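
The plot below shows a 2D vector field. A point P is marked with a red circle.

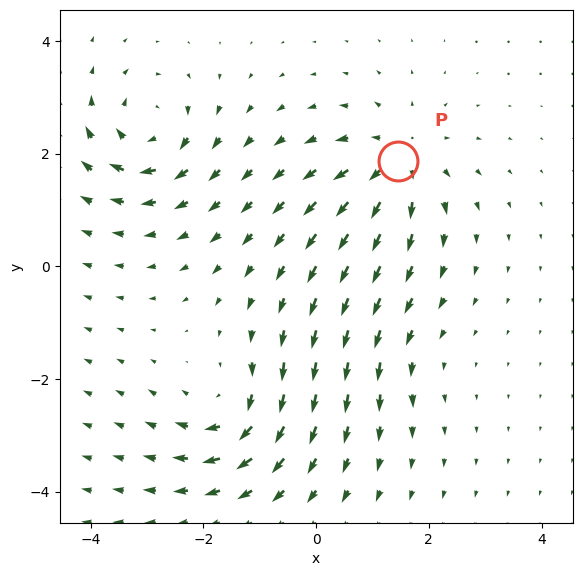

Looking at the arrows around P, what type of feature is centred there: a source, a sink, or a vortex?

At P (1.5, 1.9) the arrows spread outward. Divergence about +5, curl ≈0 — positive divergence with near-zero curl is a source.

source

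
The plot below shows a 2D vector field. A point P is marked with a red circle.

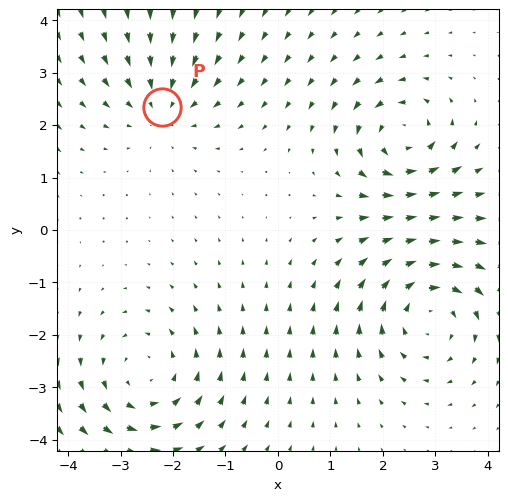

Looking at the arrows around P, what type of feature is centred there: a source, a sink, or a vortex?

sink

At P (-2.2, 2.3) the arrows converge inward. Divergence about -3, curl ≈0 — negative divergence with near-zero curl is a sink.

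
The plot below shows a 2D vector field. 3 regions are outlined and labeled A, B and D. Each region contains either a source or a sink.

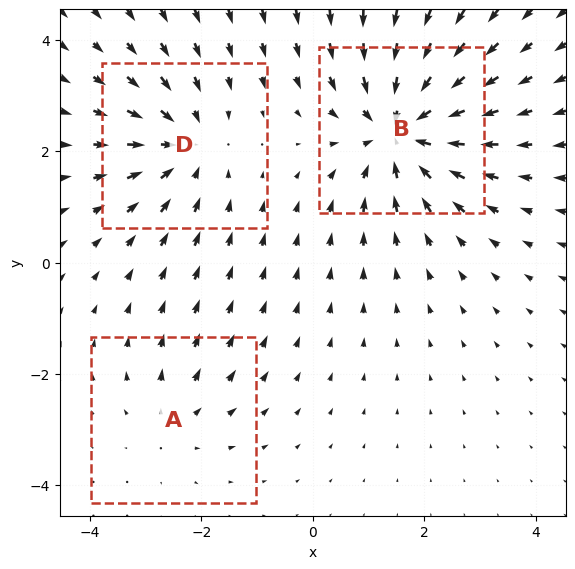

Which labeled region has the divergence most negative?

B

Divergence at each region's feature centre — A: about +2, B: about -4, D: about -3. Region B is most negative.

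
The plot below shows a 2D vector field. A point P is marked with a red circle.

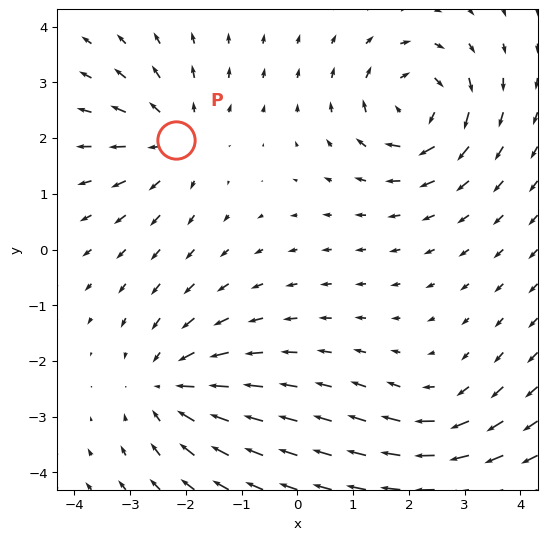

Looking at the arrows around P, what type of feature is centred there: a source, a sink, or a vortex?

At P (-2.2, 2.0) the arrows spread outward. Divergence about +4, curl ≈0 — positive divergence with near-zero curl is a source.

source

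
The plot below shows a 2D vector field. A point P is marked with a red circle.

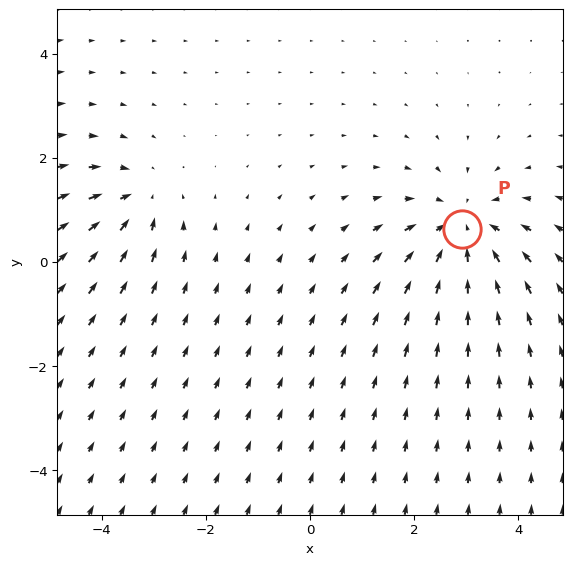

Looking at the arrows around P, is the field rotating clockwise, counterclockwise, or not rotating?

not rotating

Near P at (2.9, 0.6) the arrows show no circulation. The curl there is ≈0.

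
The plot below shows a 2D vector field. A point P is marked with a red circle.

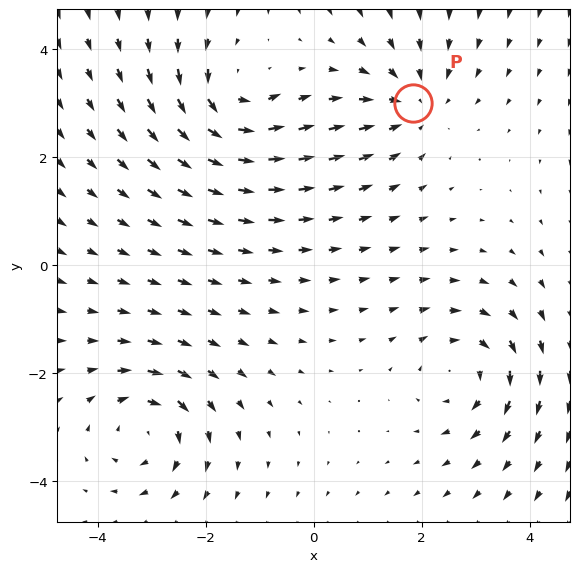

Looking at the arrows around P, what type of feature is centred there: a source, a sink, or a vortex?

sink

At P (1.8, 3.0) the arrows converge inward. Divergence about -3, curl ≈0 — negative divergence with near-zero curl is a sink.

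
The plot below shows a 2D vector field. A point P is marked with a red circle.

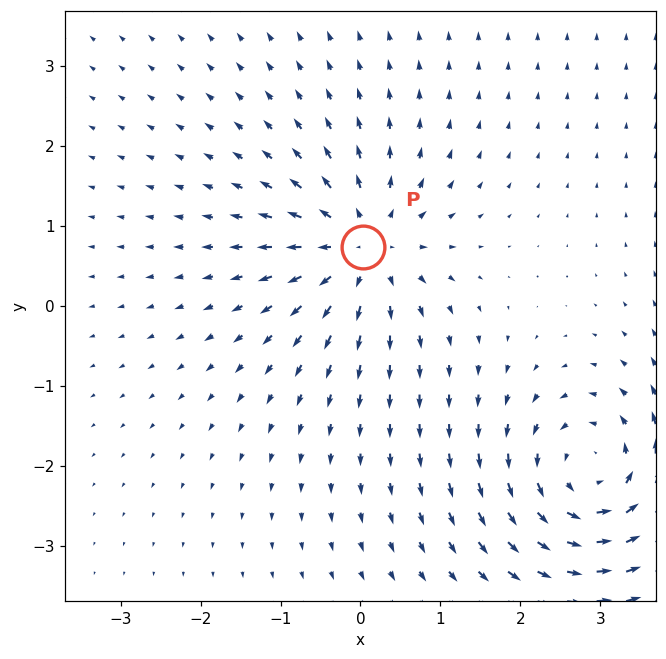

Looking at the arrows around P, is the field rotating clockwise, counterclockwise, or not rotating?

not rotating

Near P at (0.0, 0.7) the arrows show no circulation. The curl there is ≈0.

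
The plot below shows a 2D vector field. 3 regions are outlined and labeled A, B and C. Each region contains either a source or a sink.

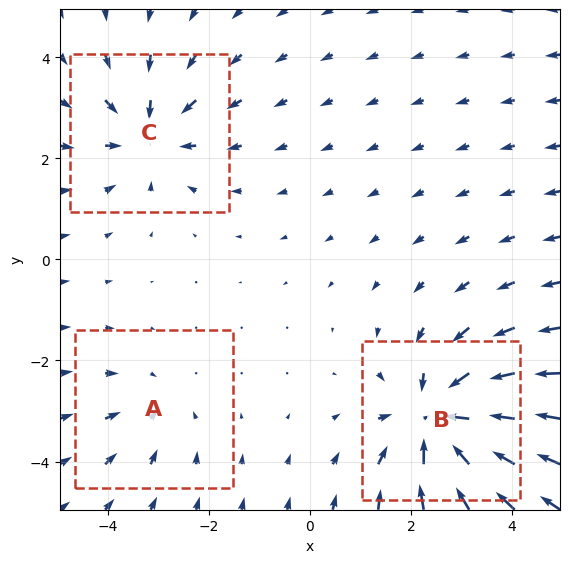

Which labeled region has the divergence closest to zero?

A

Divergence at each region's feature centre — A: about -2, B: about -5, C: about -4. Region A is closest to zero.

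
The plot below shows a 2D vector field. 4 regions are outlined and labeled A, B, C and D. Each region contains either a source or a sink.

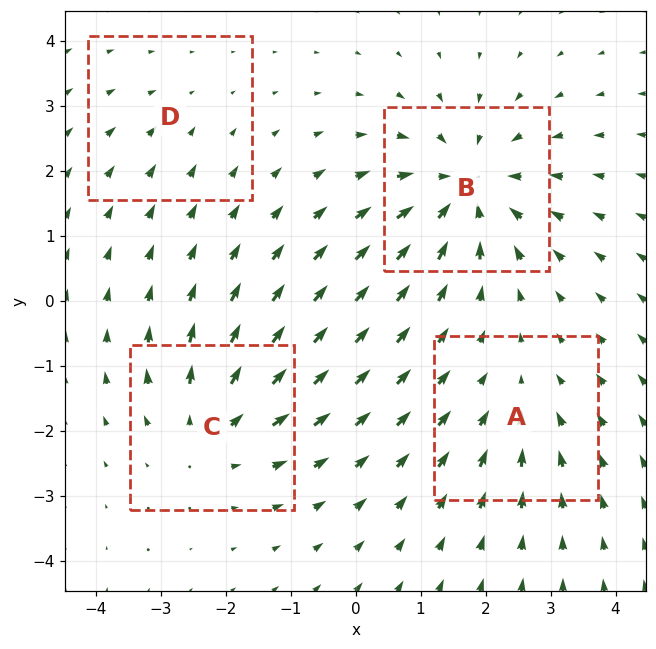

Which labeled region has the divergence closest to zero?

Divergence at each region's feature centre — A: about -3, B: about -6, C: about +4, D: about -2. Region D is closest to zero.

D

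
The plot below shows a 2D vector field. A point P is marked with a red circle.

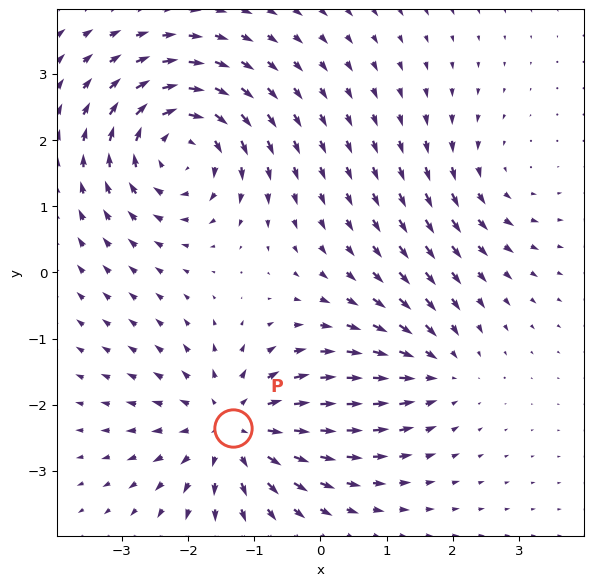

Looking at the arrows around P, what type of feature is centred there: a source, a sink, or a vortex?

source

At P (-1.3, -2.4) the arrows spread outward. Divergence about +5, curl ≈0 — positive divergence with near-zero curl is a source.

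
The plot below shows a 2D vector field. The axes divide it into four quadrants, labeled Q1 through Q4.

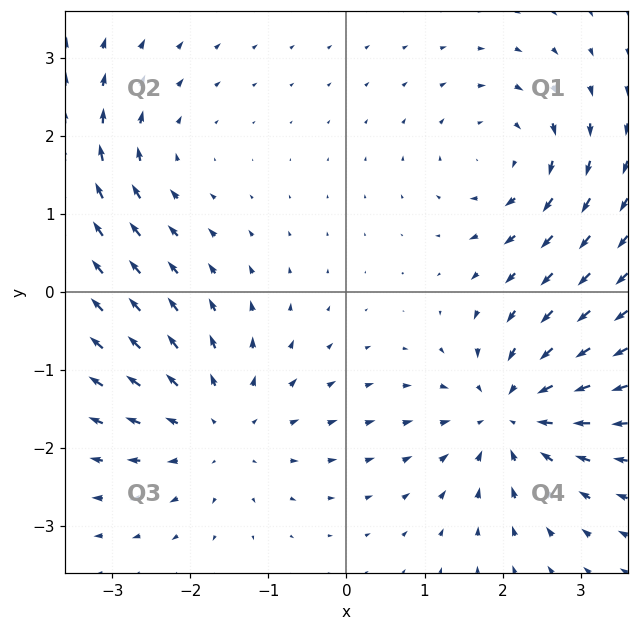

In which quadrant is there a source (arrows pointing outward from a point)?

Q3

The source sits at approximately (-1.6, -1.7), which lies in quadrant Q3. The divergence there is about +4, positive as expected for a source.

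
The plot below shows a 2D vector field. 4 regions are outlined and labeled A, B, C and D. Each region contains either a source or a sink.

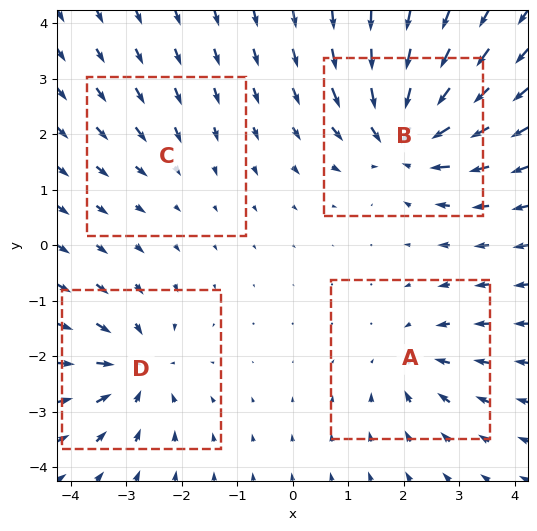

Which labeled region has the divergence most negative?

Divergence at each region's feature centre — A: about -4, B: about -7, C: about -2, D: about -5. Region B is most negative.

B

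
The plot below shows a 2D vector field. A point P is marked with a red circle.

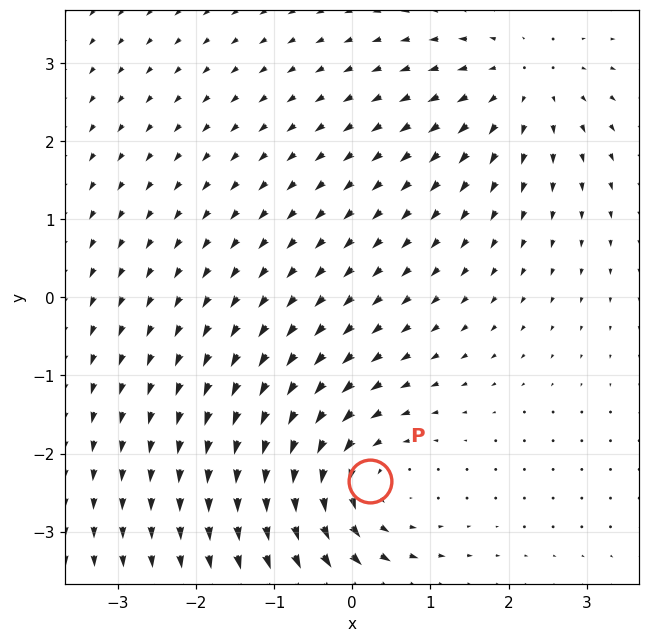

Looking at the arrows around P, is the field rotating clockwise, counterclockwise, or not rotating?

counterclockwise

Near P at (0.2, -2.4) the arrows circulate counterclockwise. The curl (z-component) there is about +3; positive curl means counterclockwise rotation.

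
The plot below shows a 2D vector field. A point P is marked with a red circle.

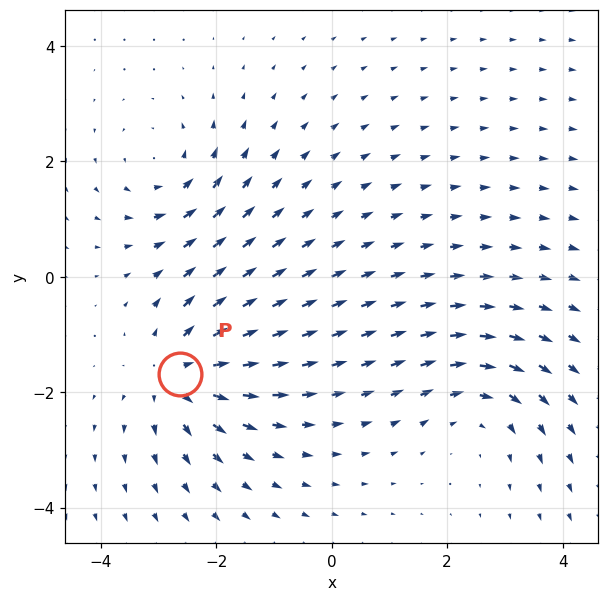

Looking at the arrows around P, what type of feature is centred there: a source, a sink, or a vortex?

At P (-2.6, -1.7) the arrows spread outward. Divergence about +4, curl ≈0 — positive divergence with near-zero curl is a source.

source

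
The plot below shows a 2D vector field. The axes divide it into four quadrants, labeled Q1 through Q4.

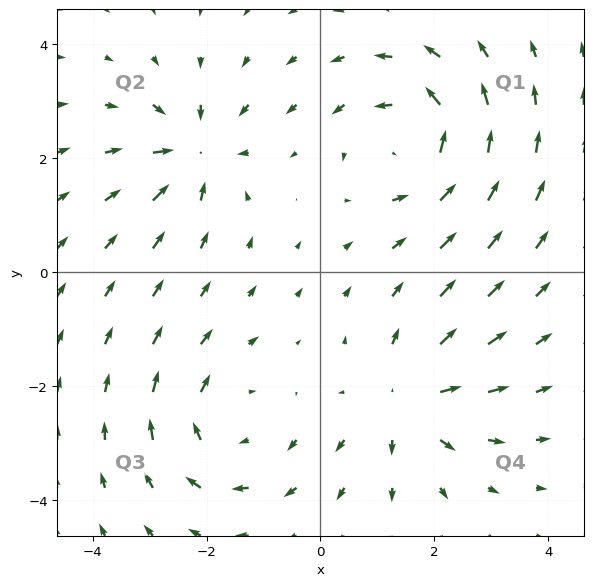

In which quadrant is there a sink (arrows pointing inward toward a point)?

Q2

The sink sits at approximately (-2.2, 2.1), which lies in quadrant Q2. The divergence there is about -5, negative as expected for a sink.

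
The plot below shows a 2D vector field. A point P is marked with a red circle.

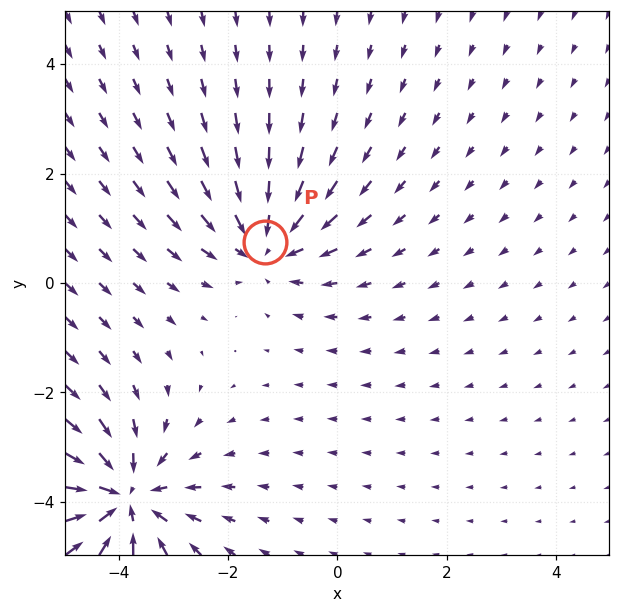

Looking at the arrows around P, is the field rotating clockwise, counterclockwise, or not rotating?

not rotating

Near P at (-1.3, 0.7) the arrows show no circulation. The curl there is ≈0.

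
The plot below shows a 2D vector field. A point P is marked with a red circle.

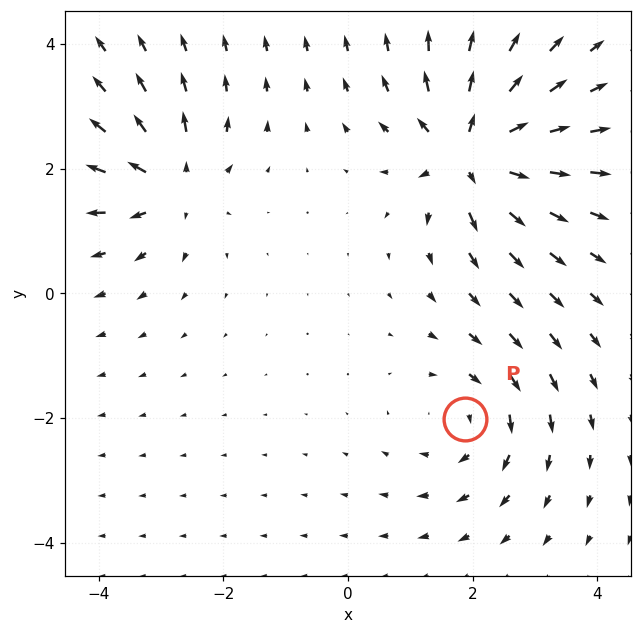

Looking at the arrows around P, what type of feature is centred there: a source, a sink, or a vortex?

vortex

At P (1.9, -2.0) the arrows circulate clockwise. Divergence ≈0, curl about -3 — near-zero divergence with nonzero curl is a vortex.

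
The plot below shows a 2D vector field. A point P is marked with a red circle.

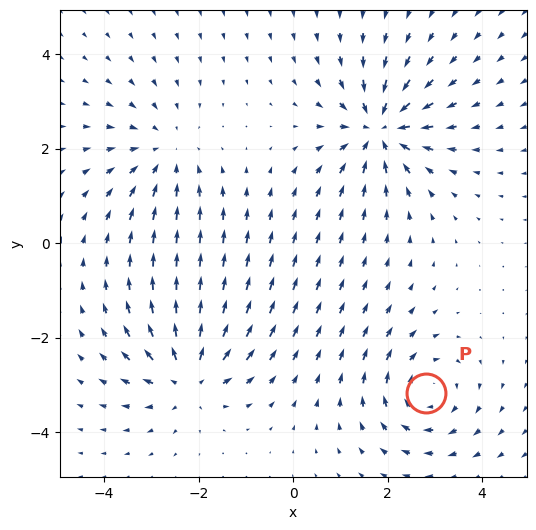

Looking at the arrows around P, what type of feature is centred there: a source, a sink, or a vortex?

vortex

At P (2.8, -3.2) the arrows circulate clockwise. Divergence ≈0, curl about -4 — near-zero divergence with nonzero curl is a vortex.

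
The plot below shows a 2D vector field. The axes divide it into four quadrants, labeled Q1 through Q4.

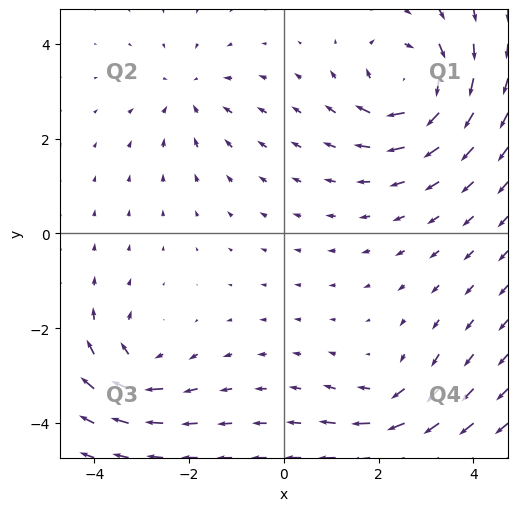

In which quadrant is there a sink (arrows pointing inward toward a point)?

Q2

The sink sits at approximately (-2.0, 2.9), which lies in quadrant Q2. The divergence there is about -3, negative as expected for a sink.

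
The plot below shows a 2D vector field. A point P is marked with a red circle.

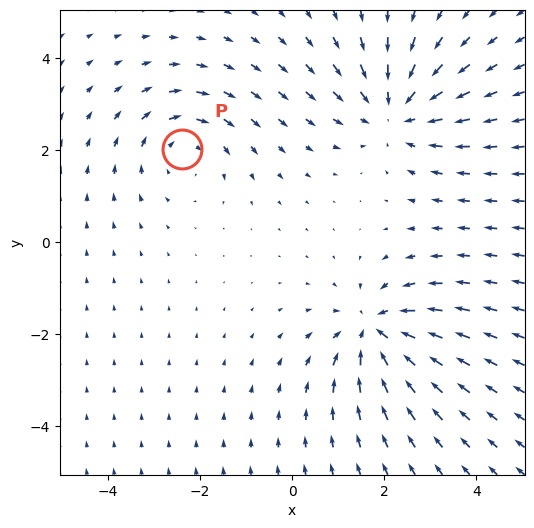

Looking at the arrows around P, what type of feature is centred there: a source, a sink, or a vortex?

At P (-2.4, 2.0) the arrows circulate clockwise. Divergence ≈0, curl about -3 — near-zero divergence with nonzero curl is a vortex.

vortex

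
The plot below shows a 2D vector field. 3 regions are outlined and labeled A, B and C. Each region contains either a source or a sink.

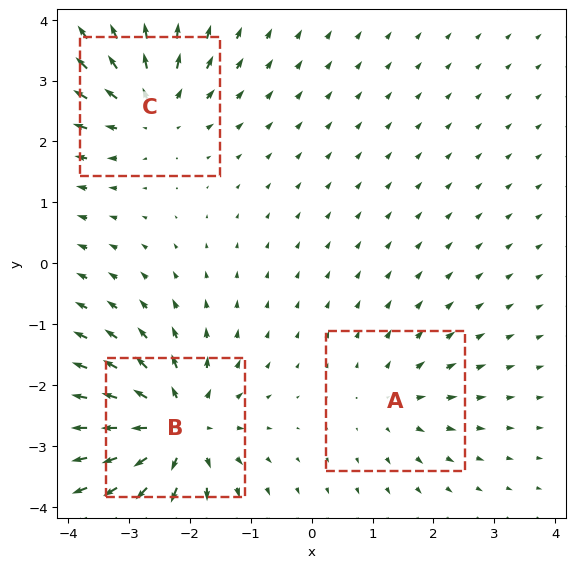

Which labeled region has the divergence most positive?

Divergence at each region's feature centre — A: about +3, B: about +6, C: about +4. Region B is most positive.

B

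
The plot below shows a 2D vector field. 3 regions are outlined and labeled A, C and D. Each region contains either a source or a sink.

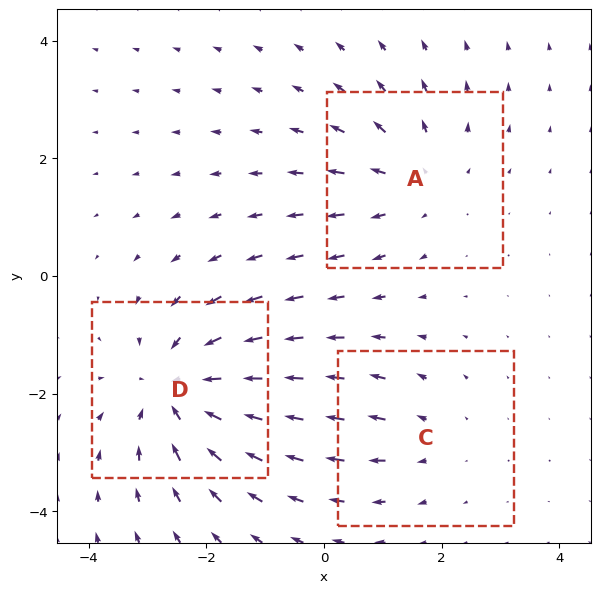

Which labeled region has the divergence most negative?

Divergence at each region's feature centre — A: about +3, C: about +2, D: about -4. Region D is most negative.

D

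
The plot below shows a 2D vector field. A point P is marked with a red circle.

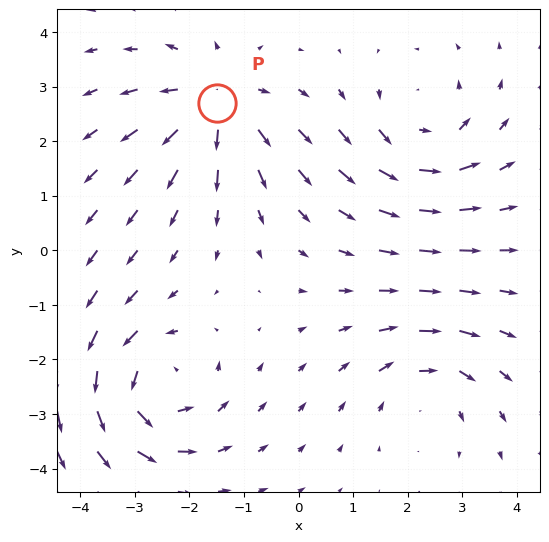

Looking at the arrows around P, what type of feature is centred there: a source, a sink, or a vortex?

At P (-1.5, 2.7) the arrows spread outward. Divergence about +5, curl ≈0 — positive divergence with near-zero curl is a source.

source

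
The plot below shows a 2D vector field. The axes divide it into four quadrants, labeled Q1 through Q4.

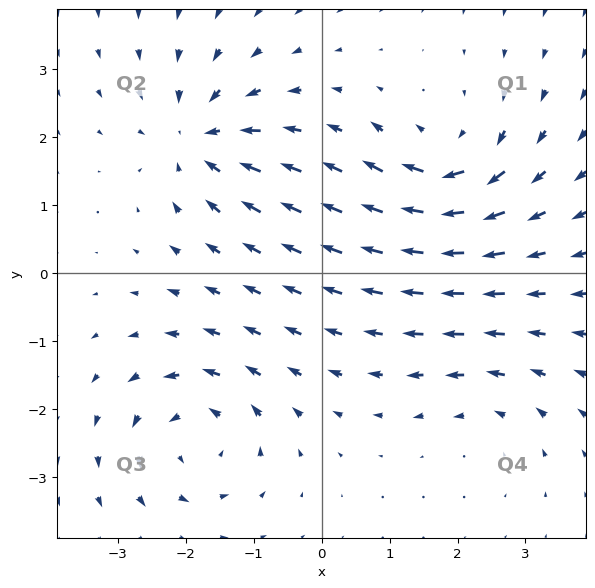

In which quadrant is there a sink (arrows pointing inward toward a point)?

The sink sits at approximately (-1.8, 2.0), which lies in quadrant Q2. The divergence there is about -6, negative as expected for a sink.

Q2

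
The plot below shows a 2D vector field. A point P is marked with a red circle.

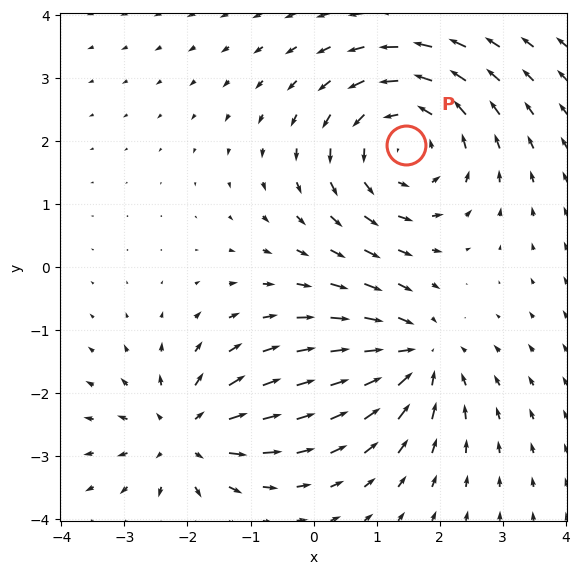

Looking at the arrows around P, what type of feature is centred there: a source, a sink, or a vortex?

At P (1.5, 1.9) the arrows circulate counterclockwise. Divergence ≈0, curl about +4 — near-zero divergence with nonzero curl is a vortex.

vortex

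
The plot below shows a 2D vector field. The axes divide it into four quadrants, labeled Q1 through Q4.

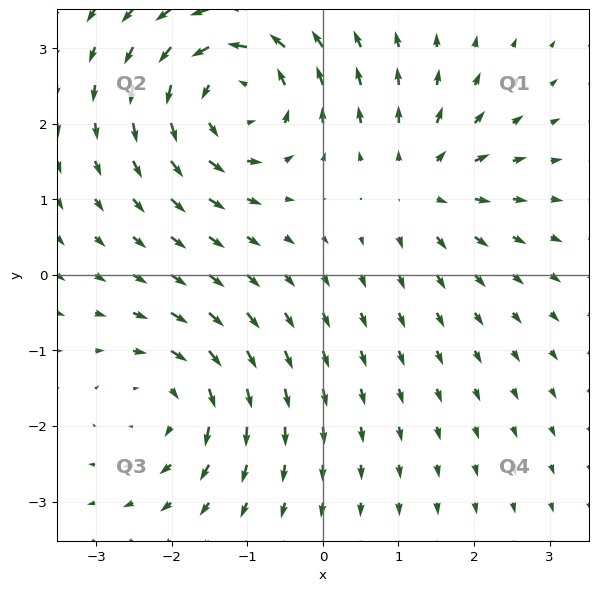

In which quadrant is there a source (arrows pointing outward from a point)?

Q1

The source sits at approximately (1.3, 1.2), which lies in quadrant Q1. The divergence there is about +3, positive as expected for a source.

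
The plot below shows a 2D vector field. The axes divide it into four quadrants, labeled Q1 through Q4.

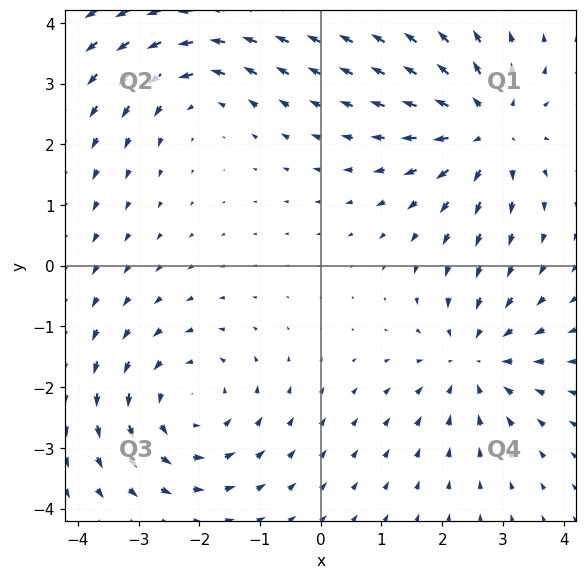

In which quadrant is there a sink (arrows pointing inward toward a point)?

The sink sits at approximately (2.5, -1.5), which lies in quadrant Q4. The divergence there is about -4, negative as expected for a sink.

Q4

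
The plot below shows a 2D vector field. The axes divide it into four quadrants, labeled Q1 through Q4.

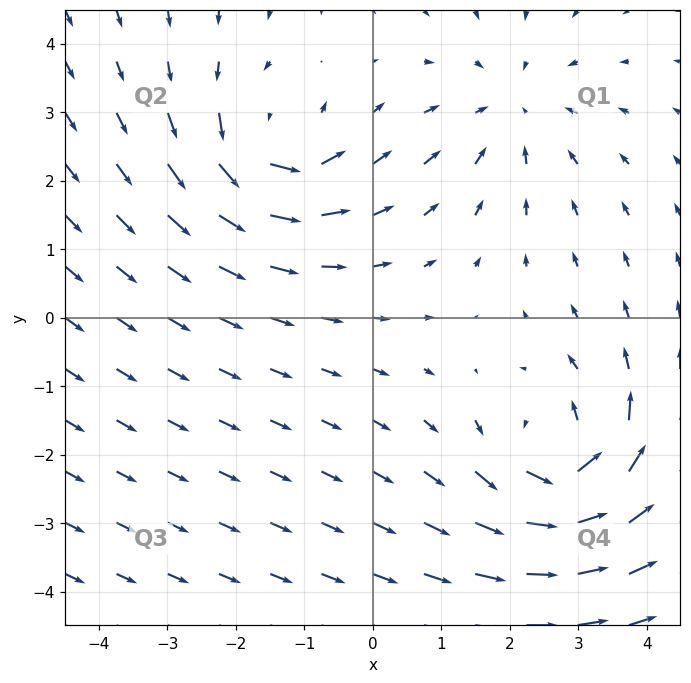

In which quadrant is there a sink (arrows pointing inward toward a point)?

Q1

The sink sits at approximately (2.0, 3.0), which lies in quadrant Q1. The divergence there is about -3, negative as expected for a sink.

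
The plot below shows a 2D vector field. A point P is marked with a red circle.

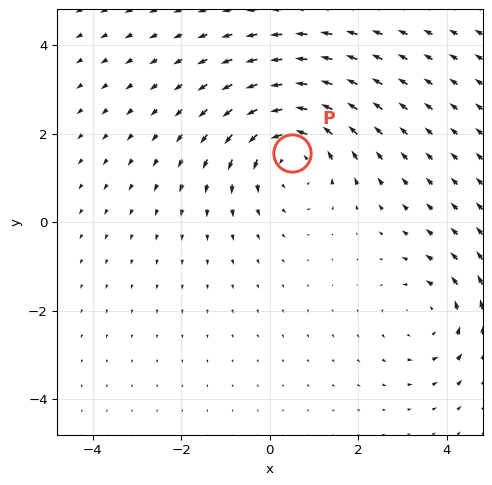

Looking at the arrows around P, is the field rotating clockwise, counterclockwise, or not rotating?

Near P at (0.5, 1.6) the arrows circulate counterclockwise. The curl (z-component) there is about +3; positive curl means counterclockwise rotation.

counterclockwise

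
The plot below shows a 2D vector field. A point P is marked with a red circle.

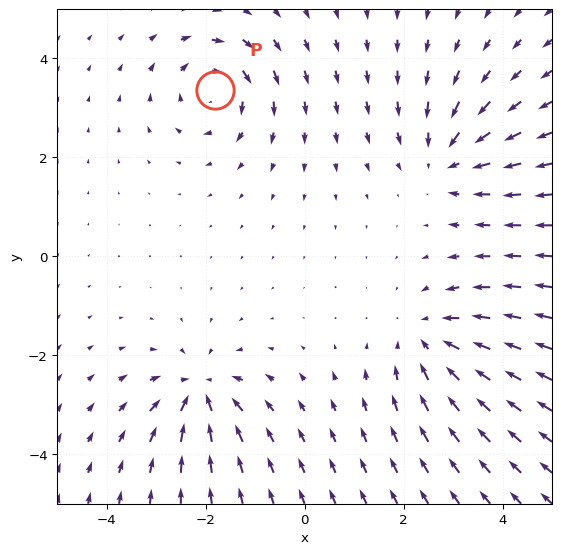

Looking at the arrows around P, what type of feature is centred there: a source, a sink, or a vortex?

At P (-1.8, 3.4) the arrows circulate clockwise. Divergence ≈0, curl about -6 — near-zero divergence with nonzero curl is a vortex.

vortex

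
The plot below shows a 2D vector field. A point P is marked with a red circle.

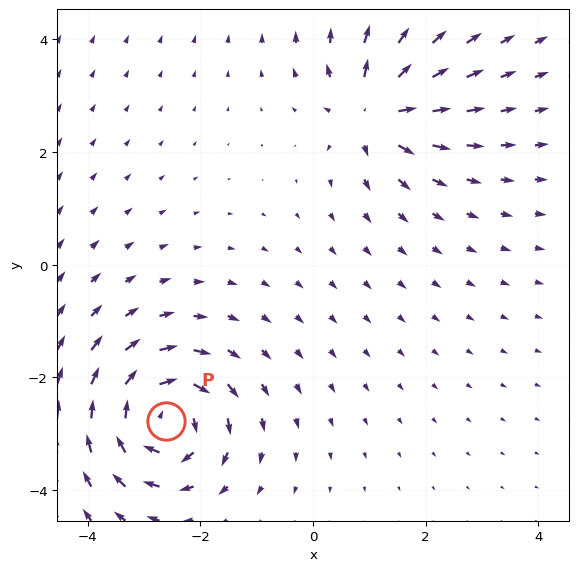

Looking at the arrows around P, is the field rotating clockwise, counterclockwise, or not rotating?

Near P at (-2.6, -2.8) the arrows circulate clockwise. The curl (z-component) there is about -7; negative curl means clockwise rotation.

clockwise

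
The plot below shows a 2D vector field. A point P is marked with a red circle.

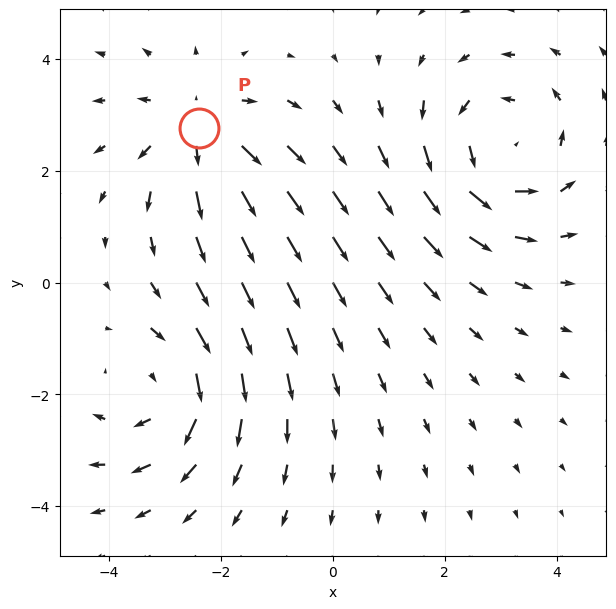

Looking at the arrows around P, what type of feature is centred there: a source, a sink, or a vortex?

source

At P (-2.4, 2.8) the arrows spread outward. Divergence about +3, curl ≈0 — positive divergence with near-zero curl is a source.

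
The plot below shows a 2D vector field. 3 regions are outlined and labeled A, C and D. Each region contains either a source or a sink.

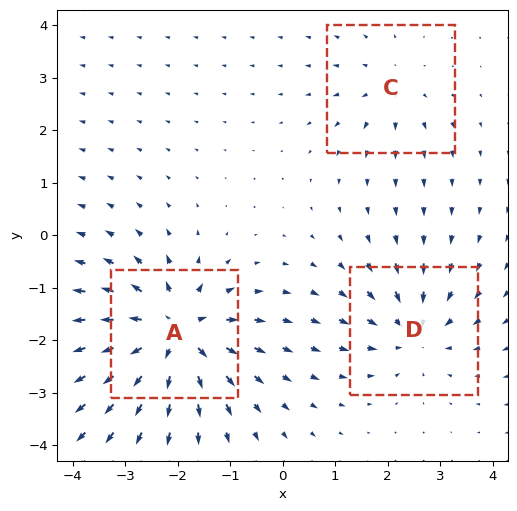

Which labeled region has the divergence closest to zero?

C

Divergence at each region's feature centre — A: about +6, C: about +2, D: about -4. Region C is closest to zero.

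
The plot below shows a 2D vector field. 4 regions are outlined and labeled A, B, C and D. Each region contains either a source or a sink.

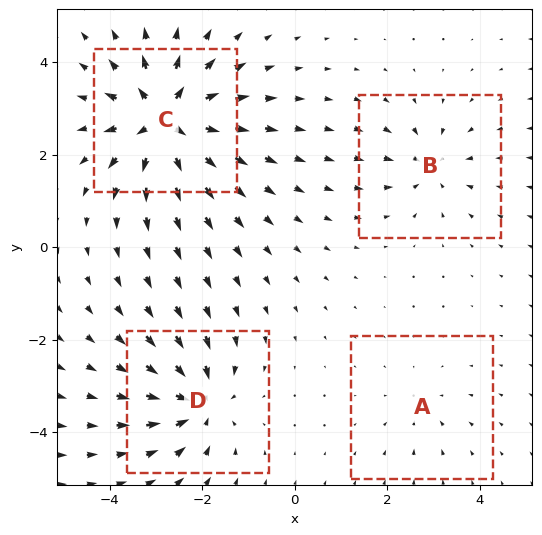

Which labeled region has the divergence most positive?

Divergence at each region's feature centre — A: about -2, B: about -4, C: about +8, D: about -6. Region C is most positive.

C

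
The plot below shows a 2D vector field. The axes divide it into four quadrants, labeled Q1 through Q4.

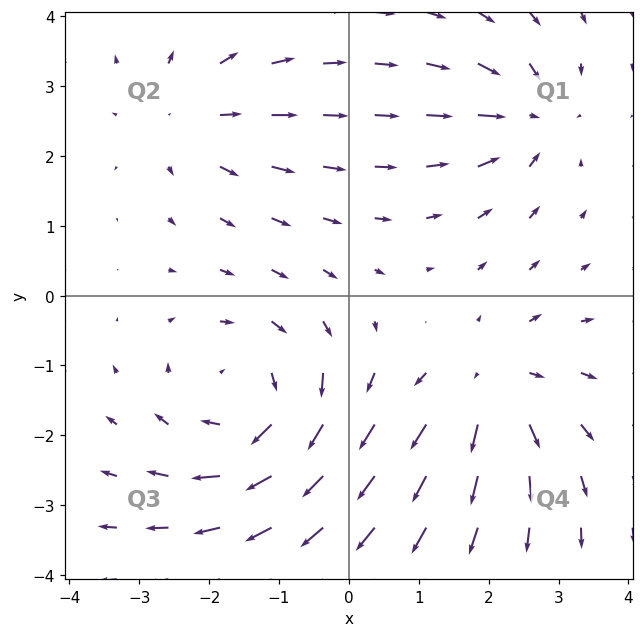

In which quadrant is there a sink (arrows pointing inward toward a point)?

Q1

The sink sits at approximately (2.6, 2.5), which lies in quadrant Q1. The divergence there is about -4, negative as expected for a sink.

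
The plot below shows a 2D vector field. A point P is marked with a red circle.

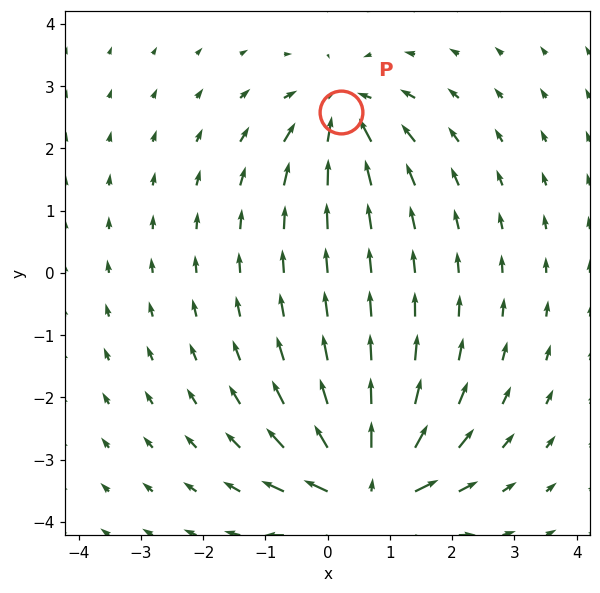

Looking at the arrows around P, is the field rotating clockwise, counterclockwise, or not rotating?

not rotating

Near P at (0.2, 2.6) the arrows show no circulation. The curl there is ≈0.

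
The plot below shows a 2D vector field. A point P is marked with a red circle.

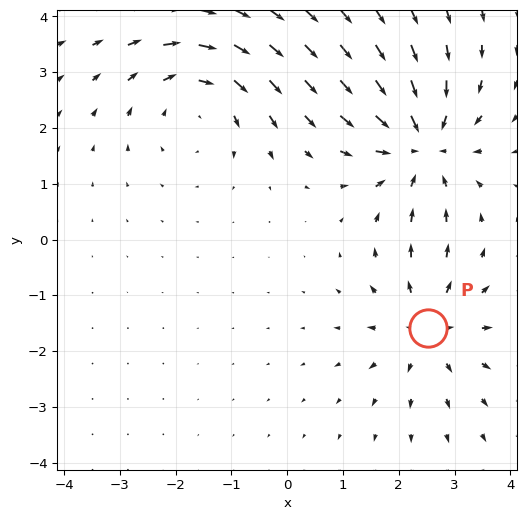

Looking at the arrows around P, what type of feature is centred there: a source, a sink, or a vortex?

At P (2.5, -1.6) the arrows spread outward. Divergence about +4, curl ≈0 — positive divergence with near-zero curl is a source.

source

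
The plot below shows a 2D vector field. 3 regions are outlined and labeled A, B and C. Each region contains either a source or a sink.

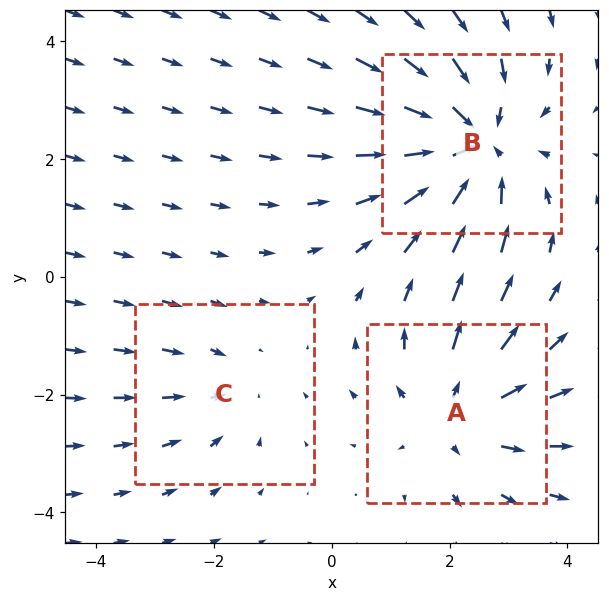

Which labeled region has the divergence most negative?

B

Divergence at each region's feature centre — A: about +3, B: about -4, C: about -2. Region B is most negative.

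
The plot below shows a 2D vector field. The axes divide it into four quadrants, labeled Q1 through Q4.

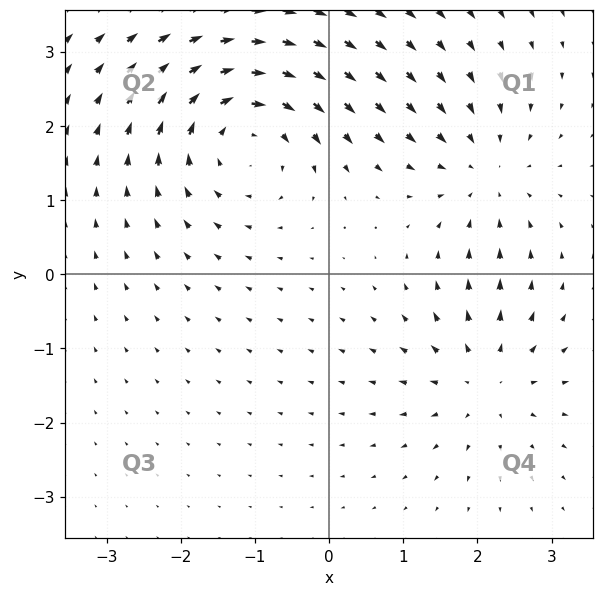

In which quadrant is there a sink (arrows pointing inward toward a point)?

Q1

The sink sits at approximately (2.1, 1.4), which lies in quadrant Q1. The divergence there is about -3, negative as expected for a sink.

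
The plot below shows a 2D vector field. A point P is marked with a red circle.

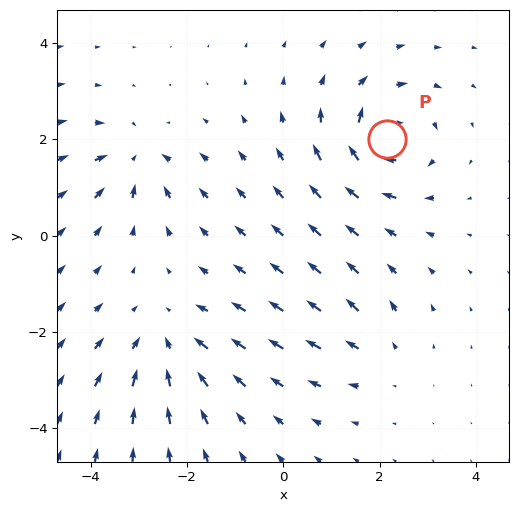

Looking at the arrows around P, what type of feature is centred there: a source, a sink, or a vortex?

vortex

At P (2.2, 2.0) the arrows circulate clockwise. Divergence ≈0, curl about -6 — near-zero divergence with nonzero curl is a vortex.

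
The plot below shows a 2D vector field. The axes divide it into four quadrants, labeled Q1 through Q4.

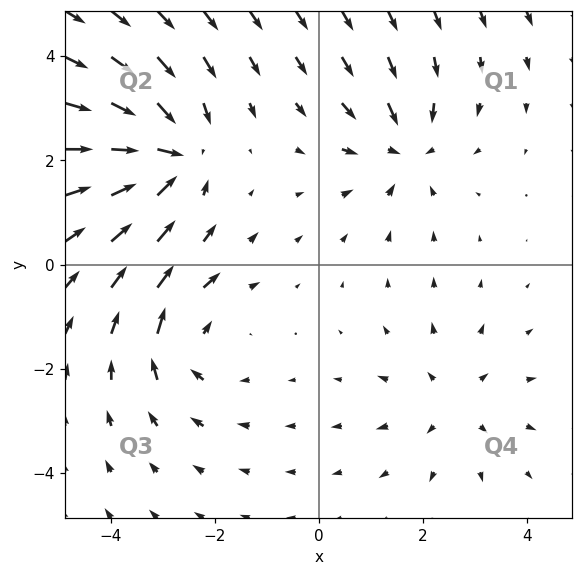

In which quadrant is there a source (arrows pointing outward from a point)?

The source sits at approximately (2.6, -2.6), which lies in quadrant Q4. The divergence there is about +3, positive as expected for a source.

Q4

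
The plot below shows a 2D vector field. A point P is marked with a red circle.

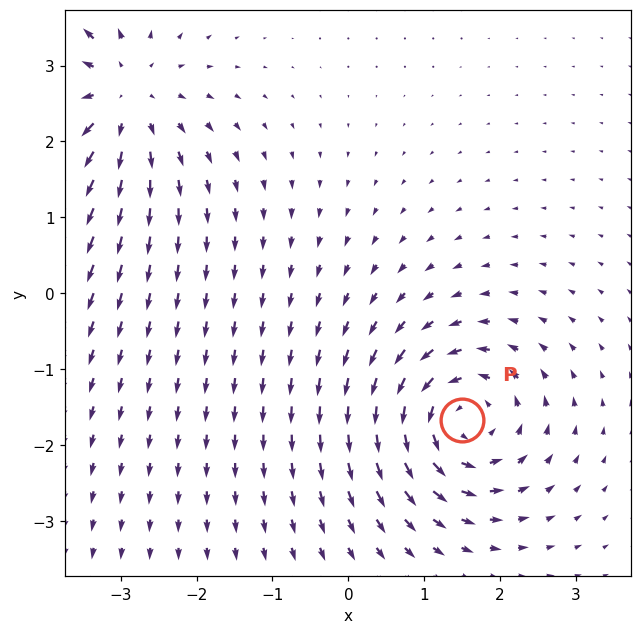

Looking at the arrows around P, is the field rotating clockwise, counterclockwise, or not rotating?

counterclockwise

Near P at (1.5, -1.7) the arrows circulate counterclockwise. The curl (z-component) there is about +5; positive curl means counterclockwise rotation.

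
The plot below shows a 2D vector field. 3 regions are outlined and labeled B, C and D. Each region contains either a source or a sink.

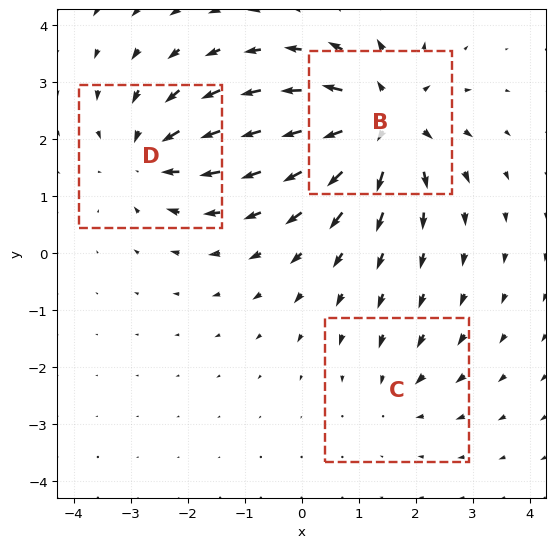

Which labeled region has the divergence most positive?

B

Divergence at each region's feature centre — B: about +5, C: about -2, D: about -3. Region B is most positive.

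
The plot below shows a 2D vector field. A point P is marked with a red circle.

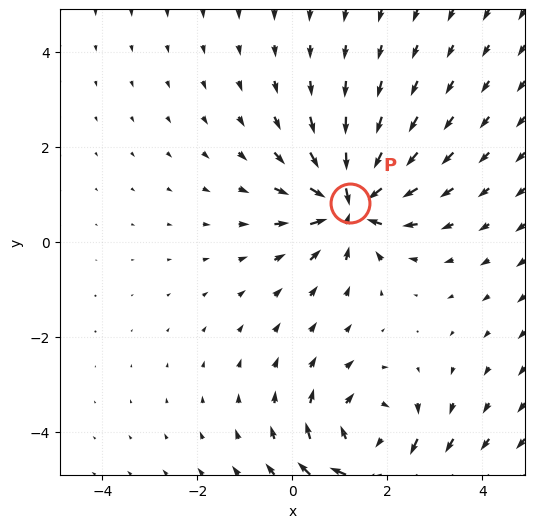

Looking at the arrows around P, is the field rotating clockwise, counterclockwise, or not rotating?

not rotating

Near P at (1.2, 0.8) the arrows show no circulation. The curl there is ≈0.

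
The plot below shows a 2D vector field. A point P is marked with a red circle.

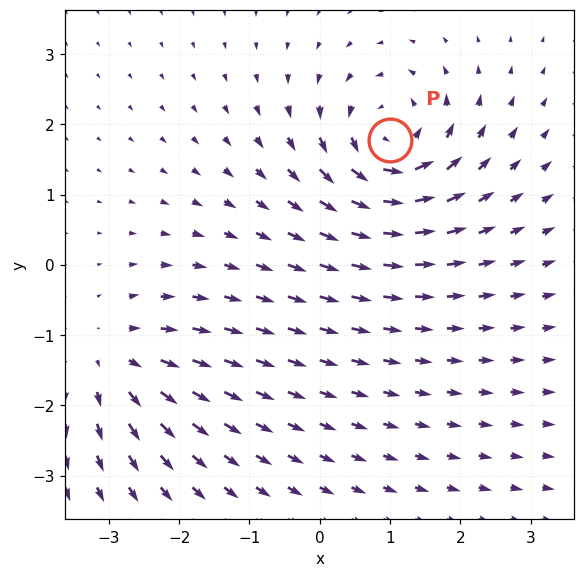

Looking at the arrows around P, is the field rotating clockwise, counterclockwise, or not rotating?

Near P at (1.0, 1.8) the arrows circulate counterclockwise. The curl (z-component) there is about +7; positive curl means counterclockwise rotation.

counterclockwise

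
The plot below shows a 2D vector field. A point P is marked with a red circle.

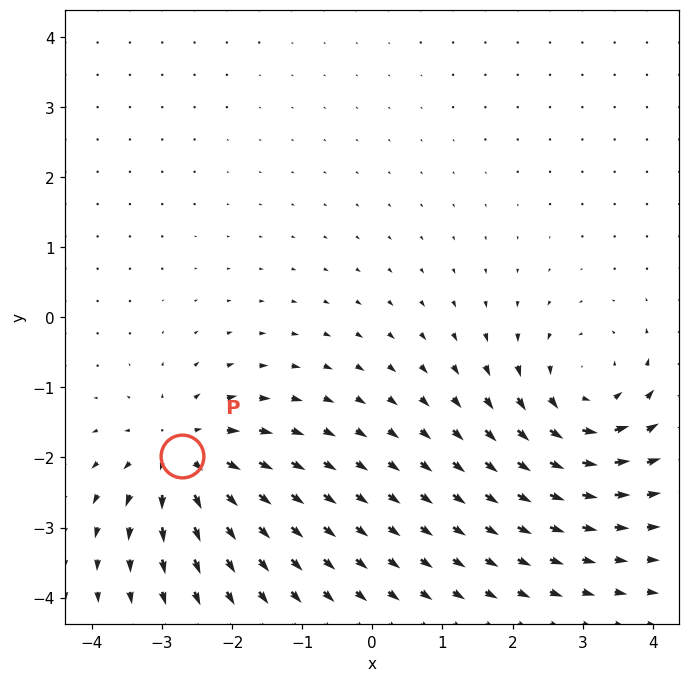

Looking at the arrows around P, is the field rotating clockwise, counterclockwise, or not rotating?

Near P at (-2.7, -2.0) the arrows show no circulation. The curl there is ≈0.

not rotating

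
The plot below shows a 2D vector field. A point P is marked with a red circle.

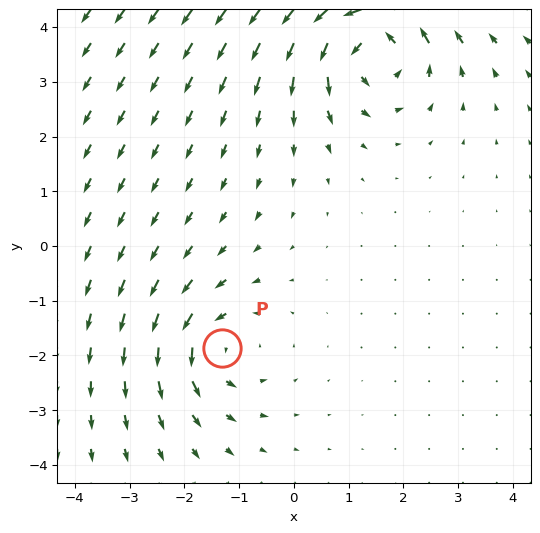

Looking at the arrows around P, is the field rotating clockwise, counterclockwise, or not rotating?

Near P at (-1.3, -1.9) the arrows circulate counterclockwise. The curl (z-component) there is about +3; positive curl means counterclockwise rotation.

counterclockwise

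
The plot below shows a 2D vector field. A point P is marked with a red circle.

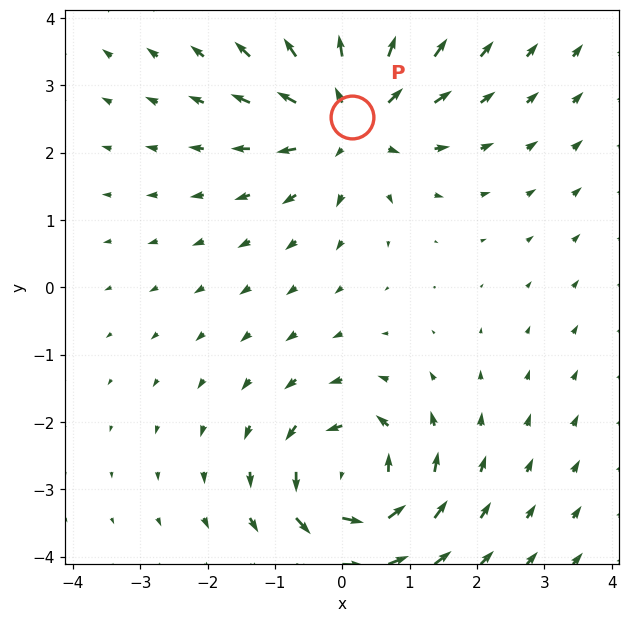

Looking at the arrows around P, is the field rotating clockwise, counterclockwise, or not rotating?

Near P at (0.1, 2.5) the arrows show no circulation. The curl there is ≈0.

not rotating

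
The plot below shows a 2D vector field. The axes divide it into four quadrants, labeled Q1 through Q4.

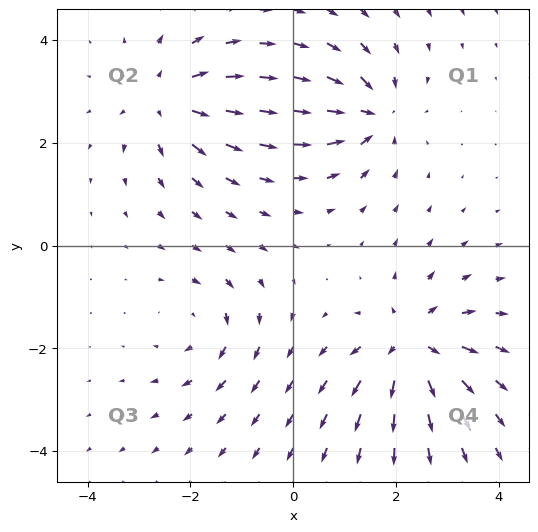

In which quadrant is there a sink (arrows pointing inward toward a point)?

Q1

The sink sits at approximately (1.5, 2.6), which lies in quadrant Q1. The divergence there is about -6, negative as expected for a sink.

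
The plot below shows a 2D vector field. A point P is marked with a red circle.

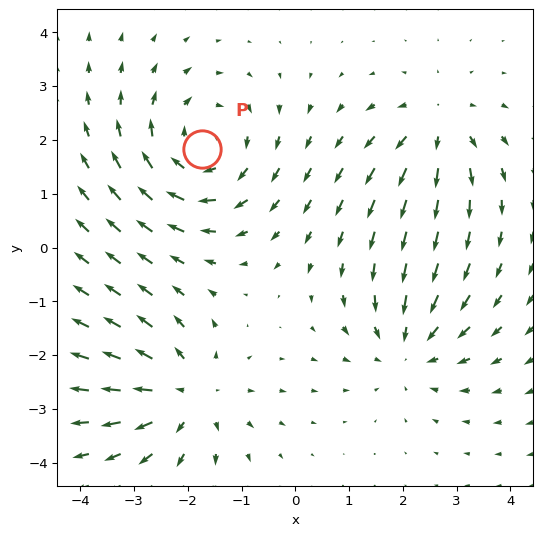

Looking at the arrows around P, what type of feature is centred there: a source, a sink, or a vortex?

vortex

At P (-1.7, 1.8) the arrows circulate clockwise. Divergence ≈0, curl about -4 — near-zero divergence with nonzero curl is a vortex.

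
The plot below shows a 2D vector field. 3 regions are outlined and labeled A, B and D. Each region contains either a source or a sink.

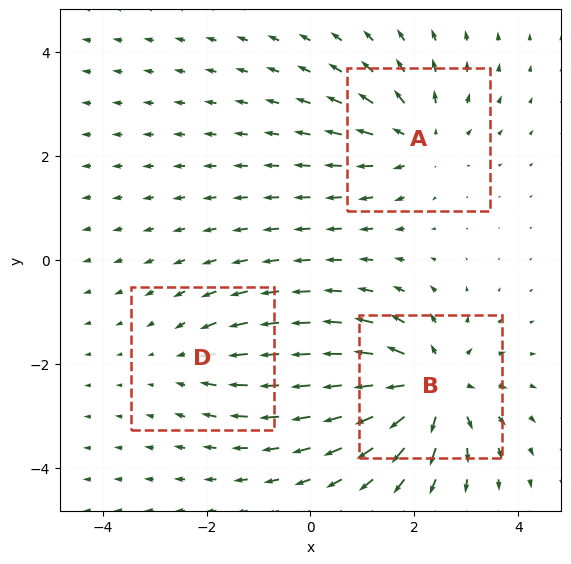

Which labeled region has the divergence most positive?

Divergence at each region's feature centre — A: about +3, B: about +5, D: about -2. Region B is most positive.

B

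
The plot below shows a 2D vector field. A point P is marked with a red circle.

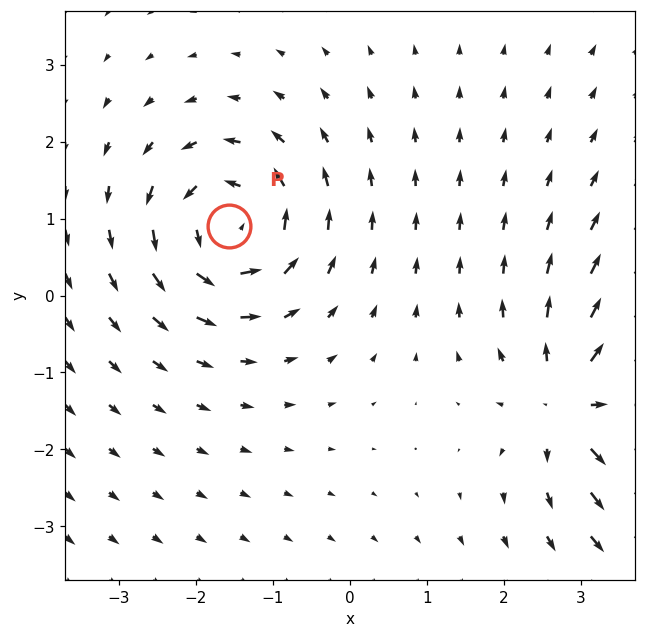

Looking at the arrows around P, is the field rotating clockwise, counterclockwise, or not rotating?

counterclockwise

Near P at (-1.6, 0.9) the arrows circulate counterclockwise. The curl (z-component) there is about +6; positive curl means counterclockwise rotation.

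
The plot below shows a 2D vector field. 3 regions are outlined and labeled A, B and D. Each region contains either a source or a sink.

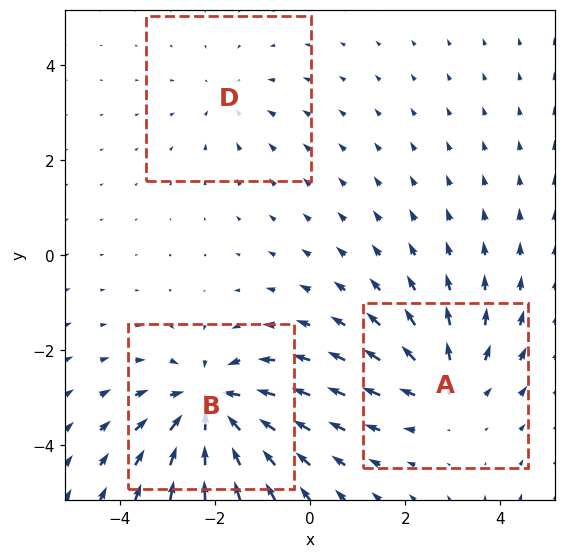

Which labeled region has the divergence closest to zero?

D

Divergence at each region's feature centre — A: about +3, B: about -4, D: about -2. Region D is closest to zero.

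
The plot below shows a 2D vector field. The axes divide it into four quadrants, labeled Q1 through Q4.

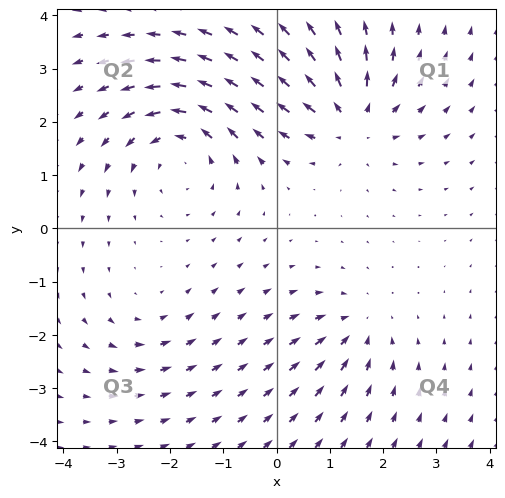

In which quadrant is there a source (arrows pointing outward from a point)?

Q1

The source sits at approximately (1.4, 2.0), which lies in quadrant Q1. The divergence there is about +5, positive as expected for a source.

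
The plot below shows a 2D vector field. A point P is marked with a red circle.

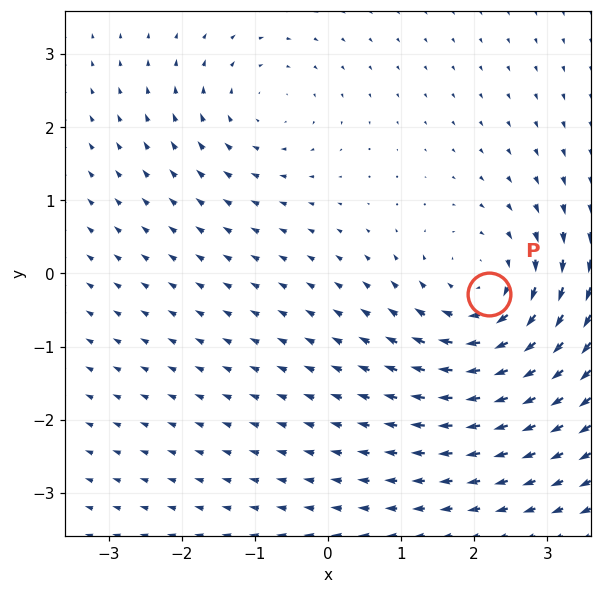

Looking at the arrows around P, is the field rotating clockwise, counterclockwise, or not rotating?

clockwise

Near P at (2.2, -0.3) the arrows circulate clockwise. The curl (z-component) there is about -4; negative curl means clockwise rotation.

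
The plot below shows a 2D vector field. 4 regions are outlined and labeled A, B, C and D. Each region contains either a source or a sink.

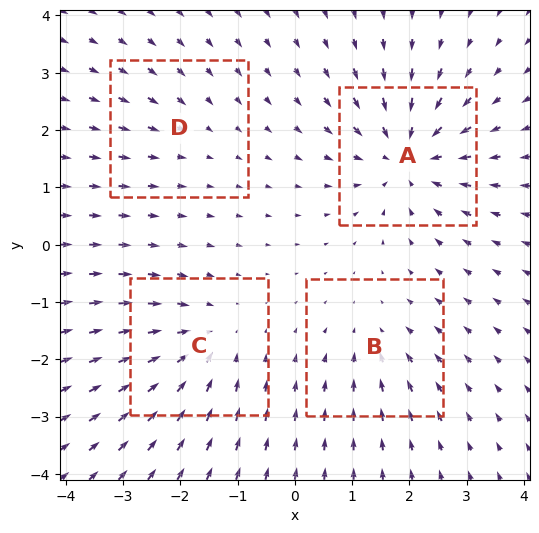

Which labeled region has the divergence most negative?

A

Divergence at each region's feature centre — A: about -7, B: about -3, C: about -5, D: about -2. Region A is most negative.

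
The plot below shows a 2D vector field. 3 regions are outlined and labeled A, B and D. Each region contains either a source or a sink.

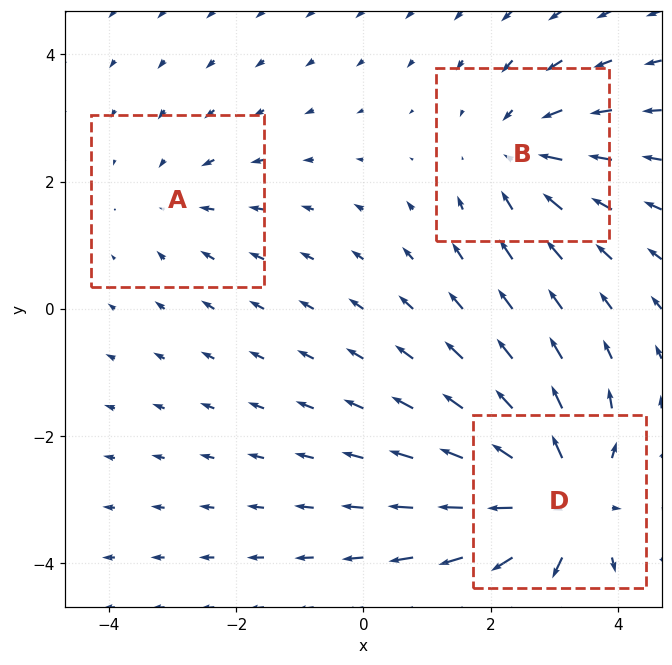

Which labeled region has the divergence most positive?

Divergence at each region's feature centre — A: about -2, B: about -3, D: about +4. Region D is most positive.

D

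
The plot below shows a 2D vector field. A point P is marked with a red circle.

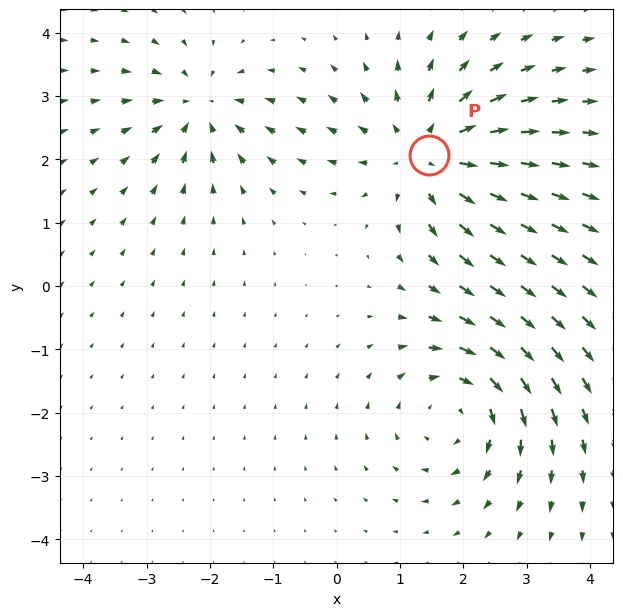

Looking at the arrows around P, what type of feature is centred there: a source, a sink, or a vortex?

At P (1.5, 2.1) the arrows spread outward. Divergence about +5, curl ≈0 — positive divergence with near-zero curl is a source.

source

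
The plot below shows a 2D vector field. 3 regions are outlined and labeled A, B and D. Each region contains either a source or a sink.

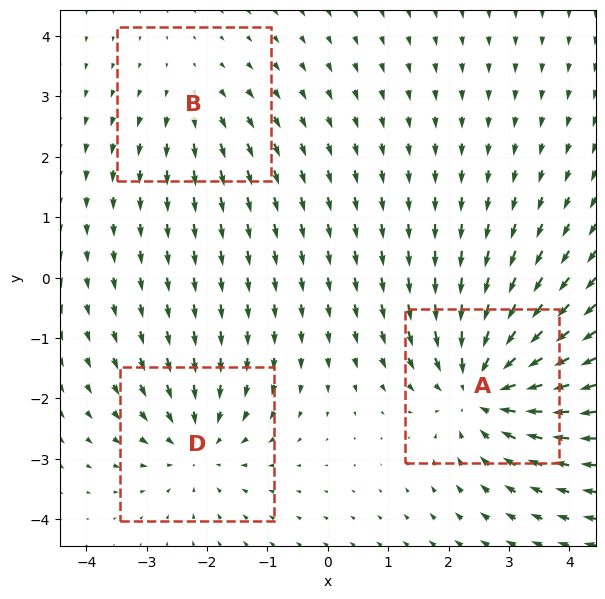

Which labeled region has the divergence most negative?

Divergence at each region's feature centre — A: about -5, B: about +2, D: about -3. Region A is most negative.

A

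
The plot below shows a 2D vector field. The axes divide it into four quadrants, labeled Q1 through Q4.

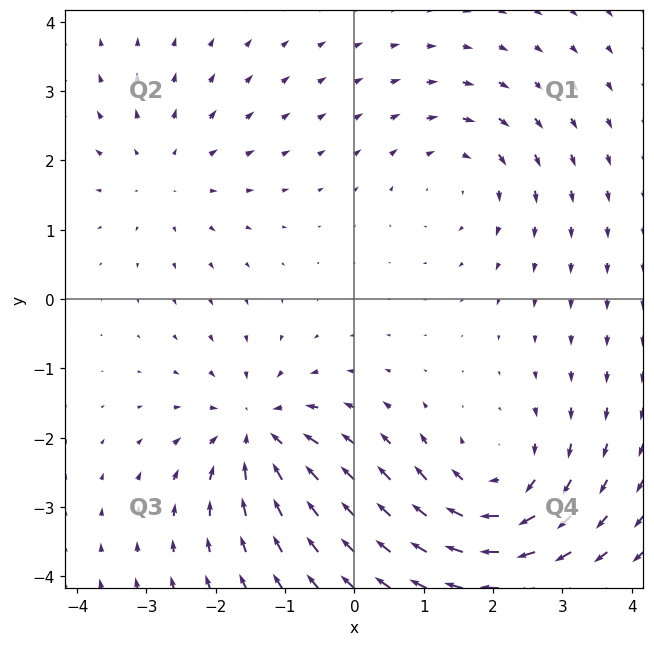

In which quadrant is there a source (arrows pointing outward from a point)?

Q2

The source sits at approximately (-2.7, 1.8), which lies in quadrant Q2. The divergence there is about +3, positive as expected for a source.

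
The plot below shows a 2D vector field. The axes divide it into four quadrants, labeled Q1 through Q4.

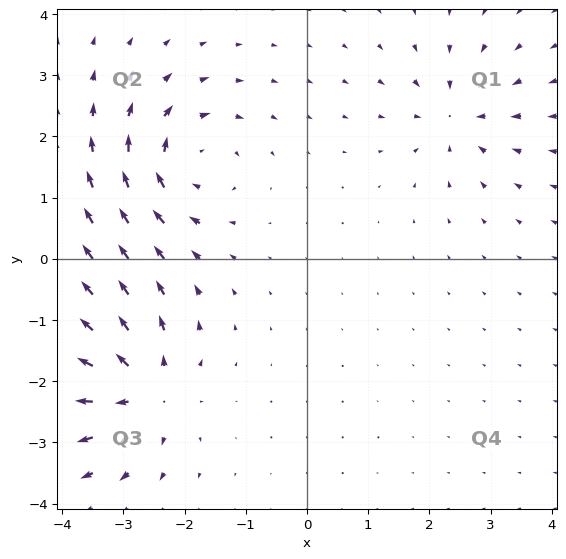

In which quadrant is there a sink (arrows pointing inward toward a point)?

The sink sits at approximately (2.5, 2.3), which lies in quadrant Q1. The divergence there is about -5, negative as expected for a sink.

Q1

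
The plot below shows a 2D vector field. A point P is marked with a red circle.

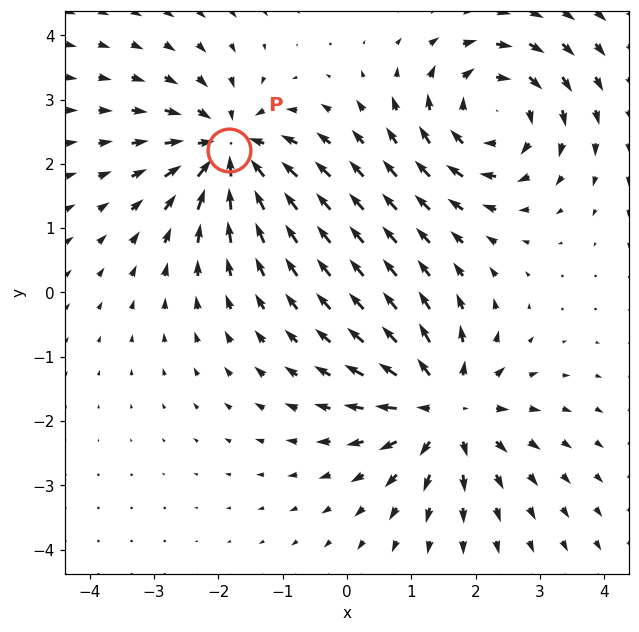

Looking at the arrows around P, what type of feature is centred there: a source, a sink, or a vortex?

sink

At P (-1.8, 2.2) the arrows converge inward. Divergence about -5, curl ≈0 — negative divergence with near-zero curl is a sink.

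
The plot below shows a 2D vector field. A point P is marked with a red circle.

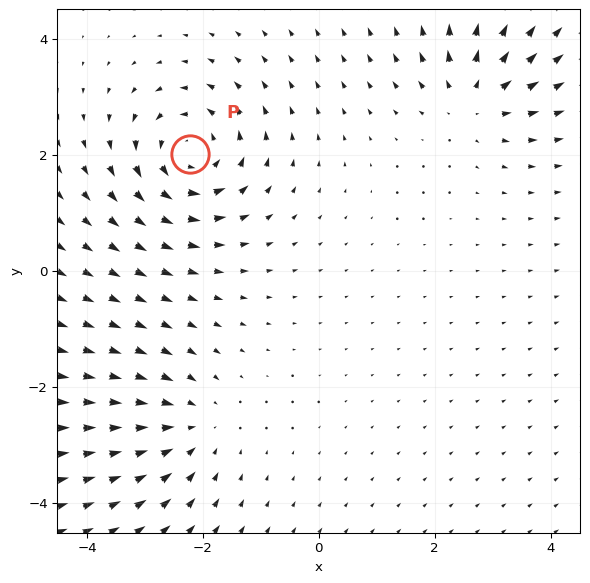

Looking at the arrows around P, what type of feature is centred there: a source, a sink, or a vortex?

At P (-2.2, 2.0) the arrows circulate counterclockwise. Divergence ≈0, curl about +5 — near-zero divergence with nonzero curl is a vortex.

vortex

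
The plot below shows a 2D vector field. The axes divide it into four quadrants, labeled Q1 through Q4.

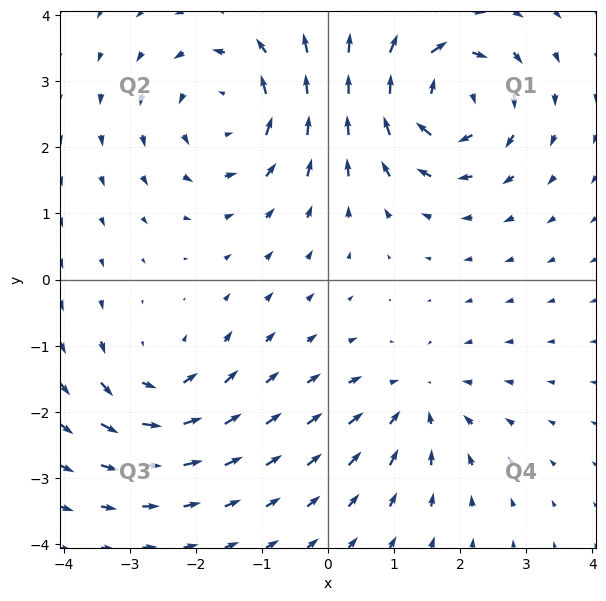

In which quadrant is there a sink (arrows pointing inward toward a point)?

Q4

The sink sits at approximately (1.3, -1.8), which lies in quadrant Q4. The divergence there is about -3, negative as expected for a sink.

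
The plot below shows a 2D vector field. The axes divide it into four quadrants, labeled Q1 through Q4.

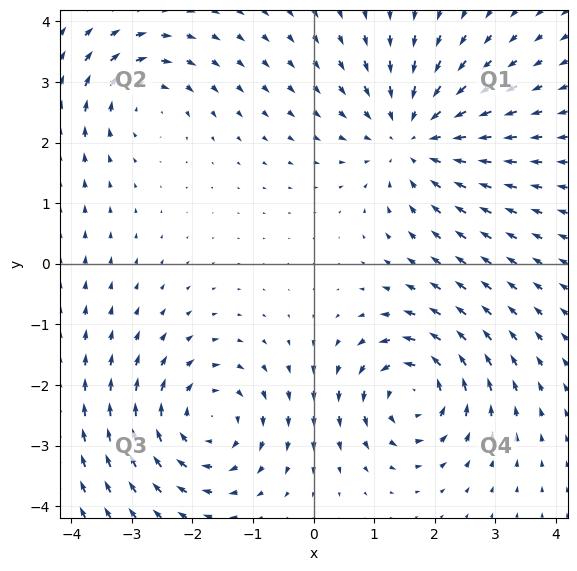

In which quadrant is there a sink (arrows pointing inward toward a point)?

Q1

The sink sits at approximately (1.6, 2.1), which lies in quadrant Q1. The divergence there is about -4, negative as expected for a sink.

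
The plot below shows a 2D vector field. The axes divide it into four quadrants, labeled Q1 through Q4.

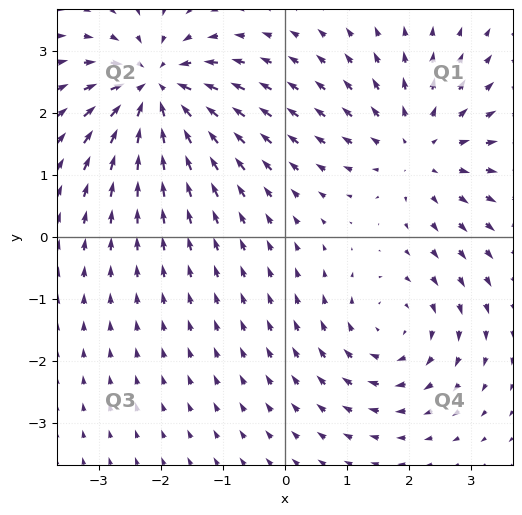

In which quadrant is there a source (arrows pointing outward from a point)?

The source sits at approximately (2.2, 1.4), which lies in quadrant Q1. The divergence there is about +3, positive as expected for a source.

Q1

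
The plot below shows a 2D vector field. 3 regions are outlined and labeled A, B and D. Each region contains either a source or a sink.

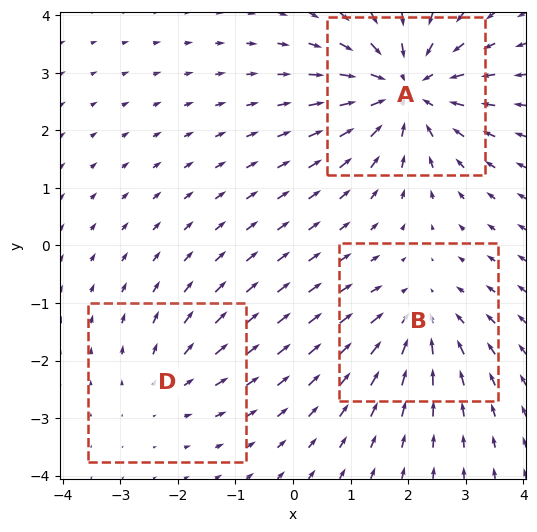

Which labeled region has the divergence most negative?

A

Divergence at each region's feature centre — A: about -5, B: about -3, D: about +2. Region A is most negative.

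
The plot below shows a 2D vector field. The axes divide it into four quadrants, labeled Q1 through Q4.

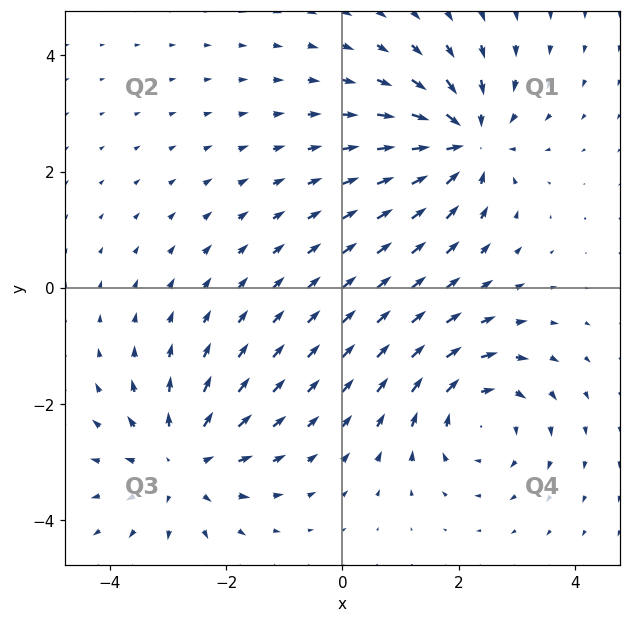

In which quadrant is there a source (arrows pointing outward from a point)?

Q3

The source sits at approximately (-2.8, -3.0), which lies in quadrant Q3. The divergence there is about +4, positive as expected for a source.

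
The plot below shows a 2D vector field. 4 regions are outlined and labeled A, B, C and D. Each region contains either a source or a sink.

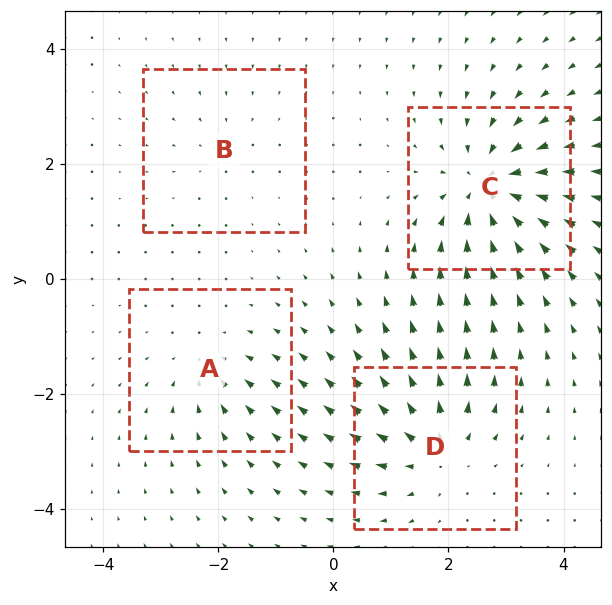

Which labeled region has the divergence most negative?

Divergence at each region's feature centre — A: about -4, B: about -2, C: about -8, D: about +6. Region C is most negative.

C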